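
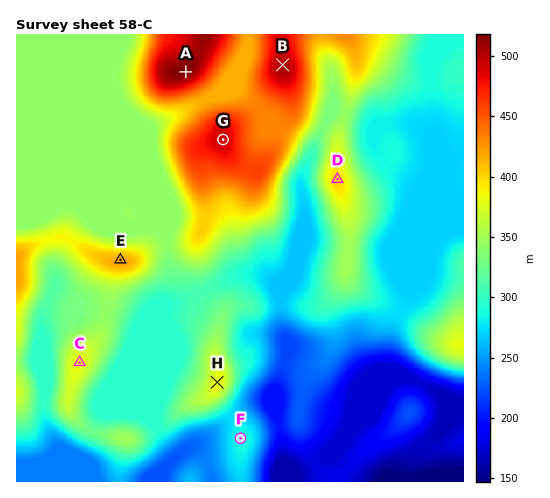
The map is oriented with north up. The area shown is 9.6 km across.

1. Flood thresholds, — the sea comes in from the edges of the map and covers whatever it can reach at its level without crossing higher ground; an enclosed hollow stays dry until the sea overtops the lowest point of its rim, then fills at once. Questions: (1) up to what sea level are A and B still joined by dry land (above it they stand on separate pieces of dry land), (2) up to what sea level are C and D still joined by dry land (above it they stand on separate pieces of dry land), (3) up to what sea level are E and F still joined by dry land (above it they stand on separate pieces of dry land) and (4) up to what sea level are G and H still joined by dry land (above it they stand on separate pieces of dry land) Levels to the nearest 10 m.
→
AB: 420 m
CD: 340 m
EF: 270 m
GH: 310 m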